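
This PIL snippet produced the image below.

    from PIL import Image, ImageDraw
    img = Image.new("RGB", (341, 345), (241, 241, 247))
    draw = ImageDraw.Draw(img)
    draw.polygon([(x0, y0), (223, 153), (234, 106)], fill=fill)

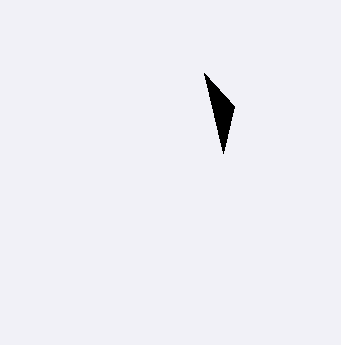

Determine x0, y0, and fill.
x0 = 204; y0 = 73; fill = 'black'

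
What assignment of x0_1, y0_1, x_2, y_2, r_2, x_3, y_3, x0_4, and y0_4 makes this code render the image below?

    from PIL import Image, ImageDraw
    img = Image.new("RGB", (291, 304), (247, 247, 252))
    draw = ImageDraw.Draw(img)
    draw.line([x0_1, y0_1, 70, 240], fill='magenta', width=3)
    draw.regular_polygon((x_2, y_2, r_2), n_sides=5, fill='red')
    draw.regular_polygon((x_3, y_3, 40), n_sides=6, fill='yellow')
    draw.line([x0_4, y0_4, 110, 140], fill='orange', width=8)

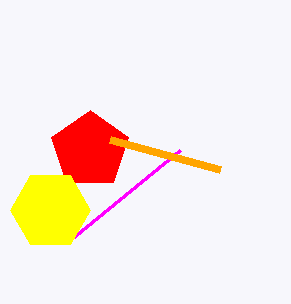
x0_1 = 180; y0_1 = 150; x_2 = 90; y_2 = 150; r_2 = 40; x_3 = 50; y_3 = 210; x0_4 = 220; y0_4 = 170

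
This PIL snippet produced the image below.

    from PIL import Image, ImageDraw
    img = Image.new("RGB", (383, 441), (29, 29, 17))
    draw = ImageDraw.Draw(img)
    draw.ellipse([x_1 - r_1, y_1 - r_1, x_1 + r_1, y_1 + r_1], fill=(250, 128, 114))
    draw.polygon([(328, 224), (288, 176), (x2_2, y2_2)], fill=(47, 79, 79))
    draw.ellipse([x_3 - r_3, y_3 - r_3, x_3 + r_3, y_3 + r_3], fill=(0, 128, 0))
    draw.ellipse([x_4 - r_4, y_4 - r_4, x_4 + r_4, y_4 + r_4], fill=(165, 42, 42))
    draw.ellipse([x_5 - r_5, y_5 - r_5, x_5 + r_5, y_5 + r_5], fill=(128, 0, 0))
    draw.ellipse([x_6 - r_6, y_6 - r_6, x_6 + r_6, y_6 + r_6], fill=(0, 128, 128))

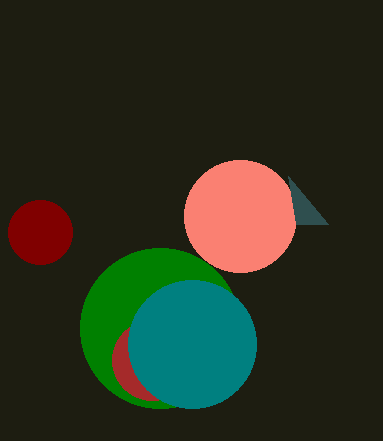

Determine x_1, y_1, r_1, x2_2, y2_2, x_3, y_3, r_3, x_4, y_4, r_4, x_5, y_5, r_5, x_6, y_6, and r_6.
x_1 = 240
y_1 = 216
r_1 = 56
x2_2 = 296
y2_2 = 224
x_3 = 160
y_3 = 328
r_3 = 80
x_4 = 152
y_4 = 360
r_4 = 40
x_5 = 40
y_5 = 232
r_5 = 32
x_6 = 192
y_6 = 344
r_6 = 64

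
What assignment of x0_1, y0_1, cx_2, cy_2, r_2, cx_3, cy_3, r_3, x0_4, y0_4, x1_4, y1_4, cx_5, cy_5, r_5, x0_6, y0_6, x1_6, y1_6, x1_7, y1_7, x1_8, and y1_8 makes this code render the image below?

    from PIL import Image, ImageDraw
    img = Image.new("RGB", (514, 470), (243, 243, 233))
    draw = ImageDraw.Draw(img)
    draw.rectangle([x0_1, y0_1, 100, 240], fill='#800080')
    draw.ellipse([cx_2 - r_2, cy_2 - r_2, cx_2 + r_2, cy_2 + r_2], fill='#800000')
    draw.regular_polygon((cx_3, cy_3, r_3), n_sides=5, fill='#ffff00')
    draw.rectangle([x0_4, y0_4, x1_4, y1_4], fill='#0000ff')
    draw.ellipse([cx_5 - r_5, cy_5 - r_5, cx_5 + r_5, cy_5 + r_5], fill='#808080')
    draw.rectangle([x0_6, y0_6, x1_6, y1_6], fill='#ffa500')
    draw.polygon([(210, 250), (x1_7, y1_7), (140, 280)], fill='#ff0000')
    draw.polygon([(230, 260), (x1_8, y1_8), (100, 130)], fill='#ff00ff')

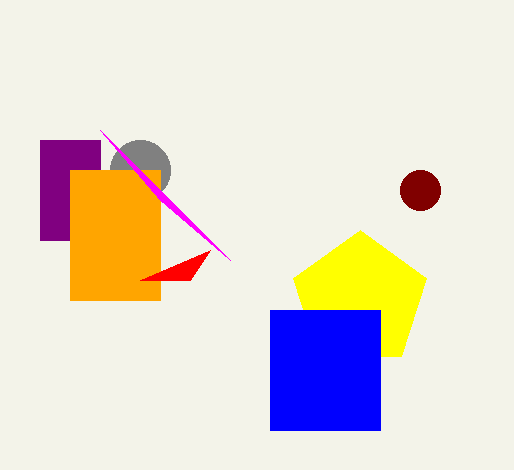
x0_1 = 40, y0_1 = 140, cx_2 = 420, cy_2 = 190, r_2 = 20, cx_3 = 360, cy_3 = 300, r_3 = 70, x0_4 = 270, y0_4 = 310, x1_4 = 380, y1_4 = 430, cx_5 = 140, cy_5 = 170, r_5 = 30, x0_6 = 70, y0_6 = 170, x1_6 = 160, y1_6 = 300, x1_7 = 190, y1_7 = 280, x1_8 = 160, y1_8 = 200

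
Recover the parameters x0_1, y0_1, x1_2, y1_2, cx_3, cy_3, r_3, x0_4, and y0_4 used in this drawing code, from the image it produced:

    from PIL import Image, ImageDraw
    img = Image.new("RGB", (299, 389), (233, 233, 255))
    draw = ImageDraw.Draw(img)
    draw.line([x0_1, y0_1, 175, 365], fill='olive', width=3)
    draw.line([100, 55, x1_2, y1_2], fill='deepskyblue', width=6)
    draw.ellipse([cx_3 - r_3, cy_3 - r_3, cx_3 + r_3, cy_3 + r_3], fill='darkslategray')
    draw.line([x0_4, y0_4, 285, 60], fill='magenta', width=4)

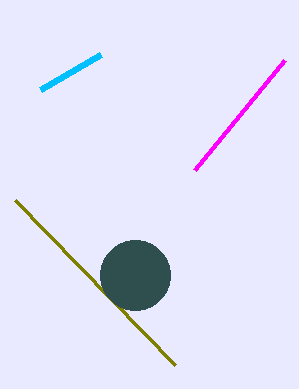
x0_1 = 15, y0_1 = 200, x1_2 = 40, y1_2 = 90, cx_3 = 135, cy_3 = 275, r_3 = 35, x0_4 = 195, y0_4 = 170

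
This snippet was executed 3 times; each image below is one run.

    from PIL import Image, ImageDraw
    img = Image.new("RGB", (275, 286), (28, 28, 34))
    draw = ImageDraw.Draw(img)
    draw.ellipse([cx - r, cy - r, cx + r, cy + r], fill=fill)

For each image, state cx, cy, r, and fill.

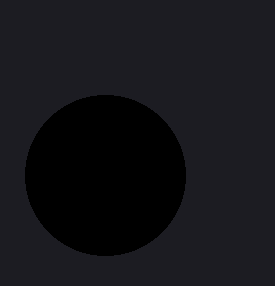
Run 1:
cx = 105
cy = 175
r = 80
fill = 'black'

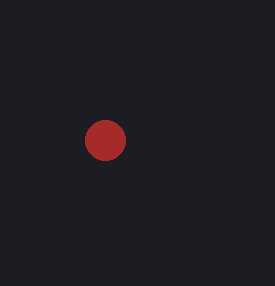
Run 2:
cx = 105, cy = 140, r = 20, fill = 'brown'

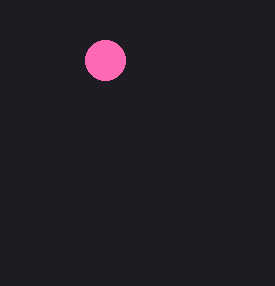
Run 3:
cx = 105; cy = 60; r = 20; fill = 'hotpink'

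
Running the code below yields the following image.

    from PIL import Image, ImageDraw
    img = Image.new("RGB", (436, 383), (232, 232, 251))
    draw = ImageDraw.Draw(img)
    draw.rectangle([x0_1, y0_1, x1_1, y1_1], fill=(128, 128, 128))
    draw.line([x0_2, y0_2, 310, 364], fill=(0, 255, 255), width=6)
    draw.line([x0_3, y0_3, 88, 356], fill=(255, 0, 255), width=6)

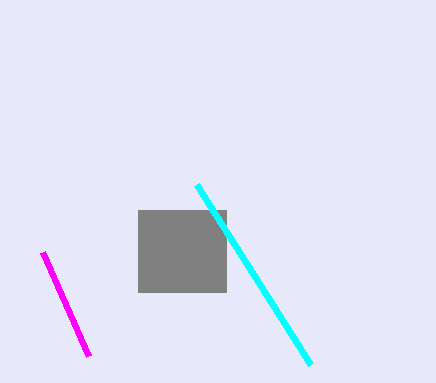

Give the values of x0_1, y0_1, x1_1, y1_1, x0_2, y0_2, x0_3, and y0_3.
x0_1 = 138
y0_1 = 210
x1_1 = 226
y1_1 = 292
x0_2 = 196
y0_2 = 184
x0_3 = 42
y0_3 = 252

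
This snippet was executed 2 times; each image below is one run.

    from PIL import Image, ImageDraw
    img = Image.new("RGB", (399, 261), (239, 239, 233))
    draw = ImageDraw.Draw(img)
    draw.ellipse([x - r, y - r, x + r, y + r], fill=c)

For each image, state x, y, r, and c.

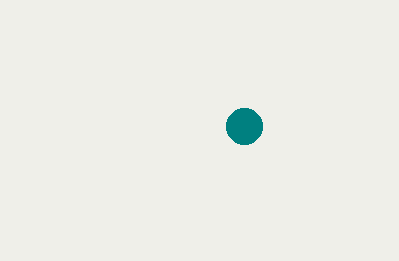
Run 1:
x = 244; y = 126; r = 18; c = 'teal'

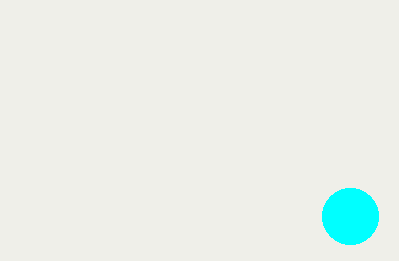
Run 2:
x = 350; y = 216; r = 28; c = 'cyan'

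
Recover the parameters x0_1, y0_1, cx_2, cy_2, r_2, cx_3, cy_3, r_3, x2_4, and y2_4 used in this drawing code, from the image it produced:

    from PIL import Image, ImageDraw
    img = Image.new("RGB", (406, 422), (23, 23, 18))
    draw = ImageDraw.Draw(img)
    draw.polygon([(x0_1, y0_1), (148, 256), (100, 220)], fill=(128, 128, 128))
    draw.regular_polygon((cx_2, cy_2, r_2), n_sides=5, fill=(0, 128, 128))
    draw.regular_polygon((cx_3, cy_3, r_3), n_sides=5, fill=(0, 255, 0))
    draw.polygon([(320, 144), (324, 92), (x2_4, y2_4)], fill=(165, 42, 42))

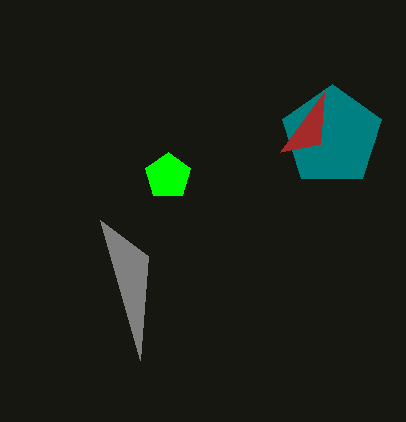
x0_1 = 140
y0_1 = 360
cx_2 = 332
cy_2 = 136
r_2 = 52
cx_3 = 168
cy_3 = 176
r_3 = 24
x2_4 = 280
y2_4 = 152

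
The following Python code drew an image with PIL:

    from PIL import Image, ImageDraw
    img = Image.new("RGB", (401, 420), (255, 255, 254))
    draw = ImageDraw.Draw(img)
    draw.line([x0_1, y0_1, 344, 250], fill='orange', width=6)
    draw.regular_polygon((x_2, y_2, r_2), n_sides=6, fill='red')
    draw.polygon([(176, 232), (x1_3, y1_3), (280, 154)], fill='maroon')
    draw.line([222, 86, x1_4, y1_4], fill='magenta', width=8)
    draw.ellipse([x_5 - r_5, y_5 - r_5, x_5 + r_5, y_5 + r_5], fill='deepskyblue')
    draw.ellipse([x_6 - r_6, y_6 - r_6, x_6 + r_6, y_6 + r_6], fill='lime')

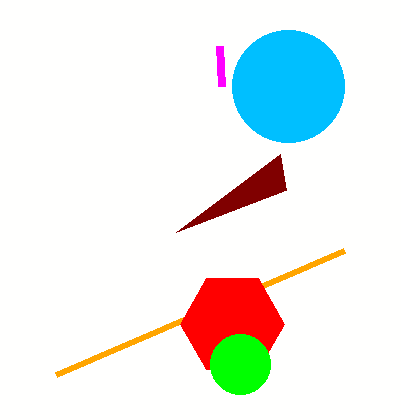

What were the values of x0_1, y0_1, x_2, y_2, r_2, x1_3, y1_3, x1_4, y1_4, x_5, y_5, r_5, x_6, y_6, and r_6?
x0_1 = 56, y0_1 = 374, x_2 = 232, y_2 = 324, r_2 = 52, x1_3 = 286, y1_3 = 190, x1_4 = 220, y1_4 = 46, x_5 = 288, y_5 = 86, r_5 = 56, x_6 = 240, y_6 = 364, r_6 = 30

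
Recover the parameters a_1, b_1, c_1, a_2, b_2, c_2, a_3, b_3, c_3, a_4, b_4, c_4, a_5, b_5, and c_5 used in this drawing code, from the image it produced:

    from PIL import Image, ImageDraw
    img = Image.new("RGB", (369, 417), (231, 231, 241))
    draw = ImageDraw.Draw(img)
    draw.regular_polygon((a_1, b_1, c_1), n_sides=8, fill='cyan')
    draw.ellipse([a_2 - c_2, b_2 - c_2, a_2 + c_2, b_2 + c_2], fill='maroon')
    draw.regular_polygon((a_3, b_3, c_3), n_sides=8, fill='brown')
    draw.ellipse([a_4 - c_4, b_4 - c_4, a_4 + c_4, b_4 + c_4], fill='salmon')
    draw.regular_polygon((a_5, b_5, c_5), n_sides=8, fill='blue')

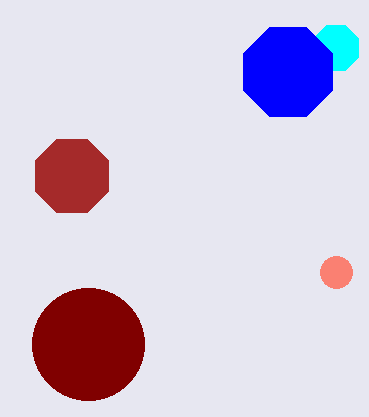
a_1 = 336
b_1 = 48
c_1 = 24
a_2 = 88
b_2 = 344
c_2 = 56
a_3 = 72
b_3 = 176
c_3 = 40
a_4 = 336
b_4 = 272
c_4 = 16
a_5 = 288
b_5 = 72
c_5 = 48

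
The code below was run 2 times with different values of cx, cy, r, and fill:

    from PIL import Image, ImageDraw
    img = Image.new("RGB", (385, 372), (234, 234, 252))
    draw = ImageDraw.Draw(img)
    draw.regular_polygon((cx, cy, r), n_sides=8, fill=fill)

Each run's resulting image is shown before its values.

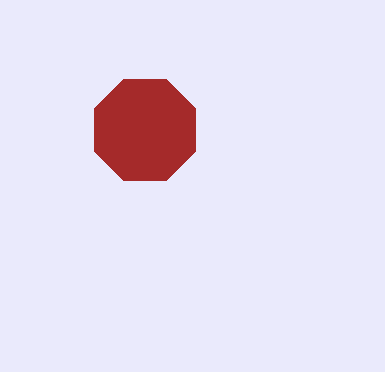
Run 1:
cx = 145, cy = 130, r = 55, fill = 'brown'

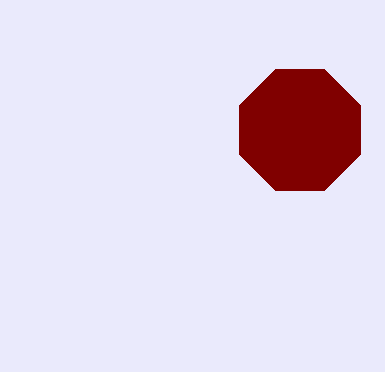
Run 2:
cx = 300, cy = 130, r = 65, fill = 'maroon'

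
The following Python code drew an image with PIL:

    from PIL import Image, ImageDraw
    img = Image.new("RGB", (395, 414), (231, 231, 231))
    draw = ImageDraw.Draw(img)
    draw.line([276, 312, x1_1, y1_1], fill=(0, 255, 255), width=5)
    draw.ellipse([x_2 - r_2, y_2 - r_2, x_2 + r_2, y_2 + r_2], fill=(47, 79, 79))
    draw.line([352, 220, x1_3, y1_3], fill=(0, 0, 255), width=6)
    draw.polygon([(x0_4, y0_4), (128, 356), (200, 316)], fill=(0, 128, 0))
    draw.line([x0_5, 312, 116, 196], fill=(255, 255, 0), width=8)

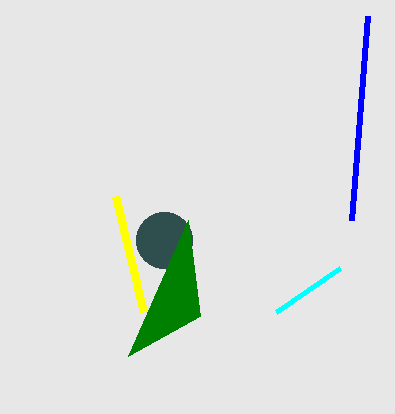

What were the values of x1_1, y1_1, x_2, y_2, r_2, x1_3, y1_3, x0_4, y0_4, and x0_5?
x1_1 = 340; y1_1 = 268; x_2 = 164; y_2 = 240; r_2 = 28; x1_3 = 368; y1_3 = 16; x0_4 = 188; y0_4 = 220; x0_5 = 144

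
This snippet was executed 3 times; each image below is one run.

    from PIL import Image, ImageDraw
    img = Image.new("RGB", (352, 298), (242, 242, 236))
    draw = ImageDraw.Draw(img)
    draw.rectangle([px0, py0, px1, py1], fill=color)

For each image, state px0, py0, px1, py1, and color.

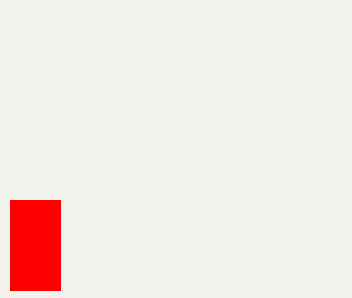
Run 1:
px0 = 10
py0 = 200
px1 = 60
py1 = 290
color = 'red'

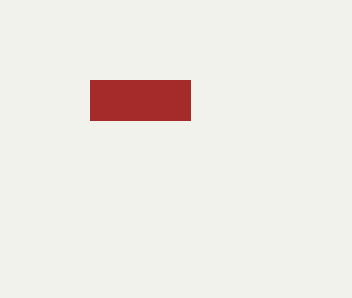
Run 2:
px0 = 90, py0 = 80, px1 = 190, py1 = 120, color = 'brown'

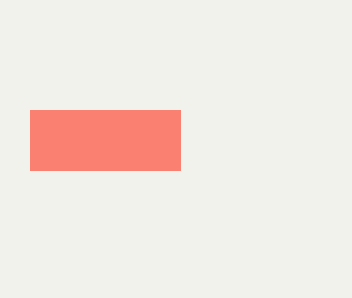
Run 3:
px0 = 30
py0 = 110
px1 = 180
py1 = 170
color = 'salmon'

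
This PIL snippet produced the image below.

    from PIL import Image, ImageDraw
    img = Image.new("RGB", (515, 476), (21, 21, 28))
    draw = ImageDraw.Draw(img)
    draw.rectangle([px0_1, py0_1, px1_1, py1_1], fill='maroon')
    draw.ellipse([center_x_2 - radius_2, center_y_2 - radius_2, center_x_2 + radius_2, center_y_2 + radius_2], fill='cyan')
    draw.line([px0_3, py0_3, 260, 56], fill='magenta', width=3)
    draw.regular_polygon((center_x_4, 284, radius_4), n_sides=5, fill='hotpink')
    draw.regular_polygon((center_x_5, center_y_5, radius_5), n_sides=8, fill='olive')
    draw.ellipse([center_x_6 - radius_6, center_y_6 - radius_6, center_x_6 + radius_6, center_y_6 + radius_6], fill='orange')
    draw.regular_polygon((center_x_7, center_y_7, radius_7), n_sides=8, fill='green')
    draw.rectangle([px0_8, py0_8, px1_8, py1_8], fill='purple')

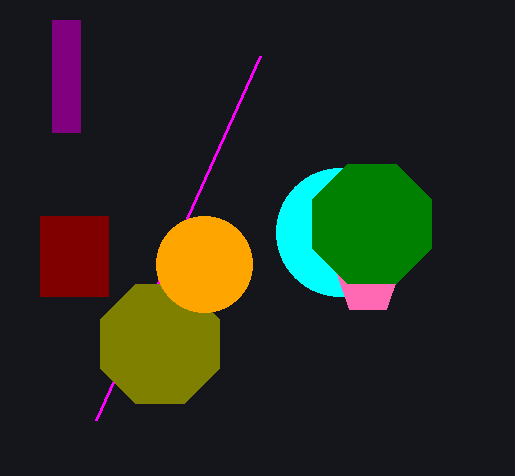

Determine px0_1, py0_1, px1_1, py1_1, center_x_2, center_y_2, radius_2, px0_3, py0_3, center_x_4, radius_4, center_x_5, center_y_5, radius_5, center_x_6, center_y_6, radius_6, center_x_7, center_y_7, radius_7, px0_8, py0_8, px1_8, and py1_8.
px0_1 = 40, py0_1 = 216, px1_1 = 108, py1_1 = 296, center_x_2 = 340, center_y_2 = 232, radius_2 = 64, px0_3 = 96, py0_3 = 420, center_x_4 = 368, radius_4 = 32, center_x_5 = 160, center_y_5 = 344, radius_5 = 64, center_x_6 = 204, center_y_6 = 264, radius_6 = 48, center_x_7 = 372, center_y_7 = 224, radius_7 = 64, px0_8 = 52, py0_8 = 20, px1_8 = 80, py1_8 = 132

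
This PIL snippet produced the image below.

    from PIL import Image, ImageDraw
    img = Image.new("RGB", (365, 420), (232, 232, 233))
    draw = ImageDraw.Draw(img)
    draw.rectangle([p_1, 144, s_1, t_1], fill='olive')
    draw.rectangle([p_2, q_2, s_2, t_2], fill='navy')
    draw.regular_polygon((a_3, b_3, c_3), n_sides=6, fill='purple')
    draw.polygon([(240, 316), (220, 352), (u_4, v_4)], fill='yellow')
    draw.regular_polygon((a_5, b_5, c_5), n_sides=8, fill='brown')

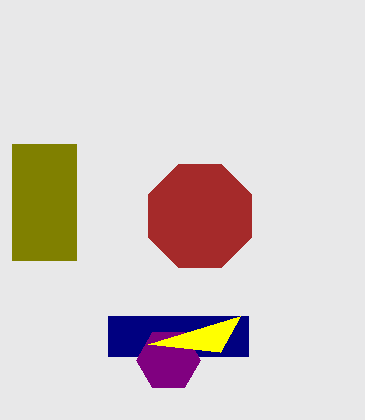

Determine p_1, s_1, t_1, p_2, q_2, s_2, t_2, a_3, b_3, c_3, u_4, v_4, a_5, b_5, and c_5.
p_1 = 12, s_1 = 76, t_1 = 260, p_2 = 108, q_2 = 316, s_2 = 248, t_2 = 356, a_3 = 168, b_3 = 360, c_3 = 32, u_4 = 148, v_4 = 344, a_5 = 200, b_5 = 216, c_5 = 56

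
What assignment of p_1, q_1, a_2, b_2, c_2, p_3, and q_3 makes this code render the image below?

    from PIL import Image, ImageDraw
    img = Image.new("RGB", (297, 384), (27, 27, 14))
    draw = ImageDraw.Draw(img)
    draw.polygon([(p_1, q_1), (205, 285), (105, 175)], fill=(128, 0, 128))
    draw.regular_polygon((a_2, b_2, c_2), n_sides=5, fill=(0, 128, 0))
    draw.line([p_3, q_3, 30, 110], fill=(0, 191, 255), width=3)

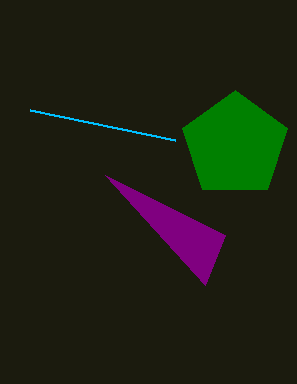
p_1 = 225, q_1 = 235, a_2 = 235, b_2 = 145, c_2 = 55, p_3 = 175, q_3 = 140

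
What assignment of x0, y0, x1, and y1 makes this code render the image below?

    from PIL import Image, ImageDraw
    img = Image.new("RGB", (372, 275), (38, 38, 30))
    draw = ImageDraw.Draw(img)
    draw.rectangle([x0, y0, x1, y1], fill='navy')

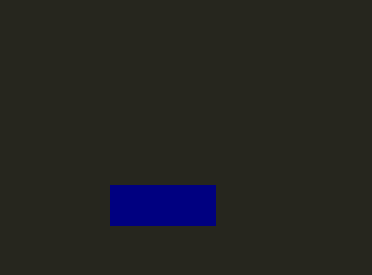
x0 = 110, y0 = 185, x1 = 215, y1 = 225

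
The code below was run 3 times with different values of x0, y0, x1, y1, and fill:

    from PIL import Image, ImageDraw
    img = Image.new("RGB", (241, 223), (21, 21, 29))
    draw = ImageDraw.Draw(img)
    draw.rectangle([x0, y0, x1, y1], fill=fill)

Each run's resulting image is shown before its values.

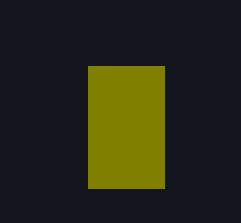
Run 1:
x0 = 88; y0 = 66; x1 = 164; y1 = 188; fill = 'olive'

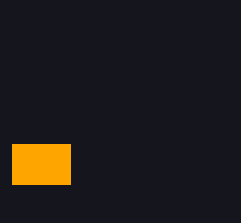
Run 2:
x0 = 12; y0 = 144; x1 = 70; y1 = 184; fill = 'orange'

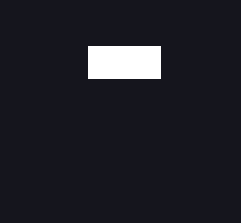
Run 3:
x0 = 88; y0 = 46; x1 = 160; y1 = 78; fill = 'white'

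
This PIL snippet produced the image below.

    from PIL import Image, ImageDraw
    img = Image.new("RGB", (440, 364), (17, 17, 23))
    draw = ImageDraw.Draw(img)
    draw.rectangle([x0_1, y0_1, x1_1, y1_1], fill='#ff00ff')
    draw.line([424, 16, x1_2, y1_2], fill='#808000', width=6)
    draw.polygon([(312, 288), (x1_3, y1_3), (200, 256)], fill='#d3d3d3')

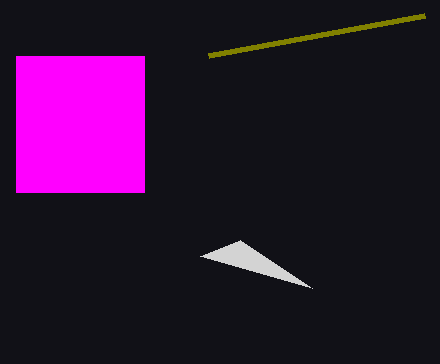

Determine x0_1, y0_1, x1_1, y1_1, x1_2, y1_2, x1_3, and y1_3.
x0_1 = 16; y0_1 = 56; x1_1 = 144; y1_1 = 192; x1_2 = 208; y1_2 = 56; x1_3 = 240; y1_3 = 240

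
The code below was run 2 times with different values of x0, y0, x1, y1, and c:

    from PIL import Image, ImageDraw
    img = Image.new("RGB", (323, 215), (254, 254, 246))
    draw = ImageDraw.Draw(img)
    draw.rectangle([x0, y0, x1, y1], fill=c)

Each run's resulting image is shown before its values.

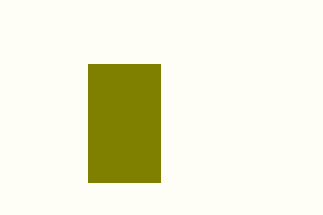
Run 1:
x0 = 88
y0 = 64
x1 = 160
y1 = 182
c = 'olive'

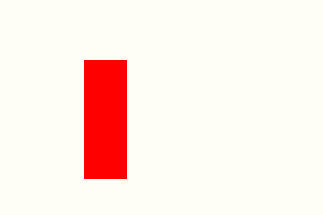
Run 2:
x0 = 84, y0 = 60, x1 = 126, y1 = 178, c = 'red'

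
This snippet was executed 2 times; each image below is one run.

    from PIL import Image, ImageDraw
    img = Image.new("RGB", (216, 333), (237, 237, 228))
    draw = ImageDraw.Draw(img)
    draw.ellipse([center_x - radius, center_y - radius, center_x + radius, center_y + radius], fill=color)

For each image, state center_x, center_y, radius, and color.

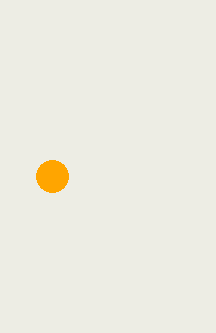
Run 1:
center_x = 52; center_y = 176; radius = 16; color = 'orange'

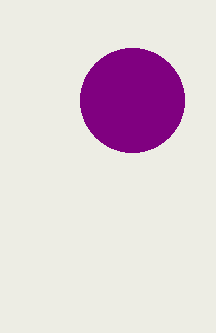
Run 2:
center_x = 132; center_y = 100; radius = 52; color = 'purple'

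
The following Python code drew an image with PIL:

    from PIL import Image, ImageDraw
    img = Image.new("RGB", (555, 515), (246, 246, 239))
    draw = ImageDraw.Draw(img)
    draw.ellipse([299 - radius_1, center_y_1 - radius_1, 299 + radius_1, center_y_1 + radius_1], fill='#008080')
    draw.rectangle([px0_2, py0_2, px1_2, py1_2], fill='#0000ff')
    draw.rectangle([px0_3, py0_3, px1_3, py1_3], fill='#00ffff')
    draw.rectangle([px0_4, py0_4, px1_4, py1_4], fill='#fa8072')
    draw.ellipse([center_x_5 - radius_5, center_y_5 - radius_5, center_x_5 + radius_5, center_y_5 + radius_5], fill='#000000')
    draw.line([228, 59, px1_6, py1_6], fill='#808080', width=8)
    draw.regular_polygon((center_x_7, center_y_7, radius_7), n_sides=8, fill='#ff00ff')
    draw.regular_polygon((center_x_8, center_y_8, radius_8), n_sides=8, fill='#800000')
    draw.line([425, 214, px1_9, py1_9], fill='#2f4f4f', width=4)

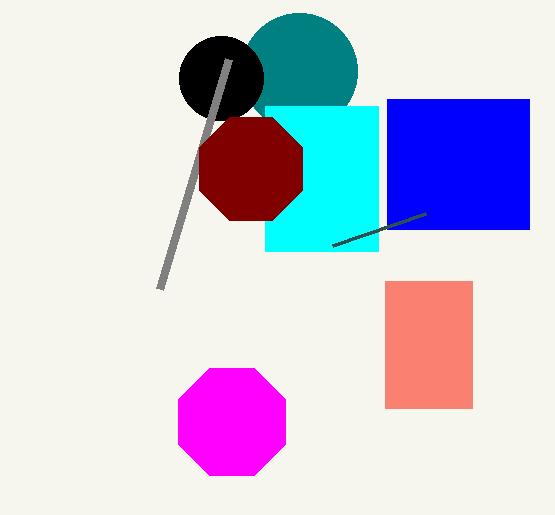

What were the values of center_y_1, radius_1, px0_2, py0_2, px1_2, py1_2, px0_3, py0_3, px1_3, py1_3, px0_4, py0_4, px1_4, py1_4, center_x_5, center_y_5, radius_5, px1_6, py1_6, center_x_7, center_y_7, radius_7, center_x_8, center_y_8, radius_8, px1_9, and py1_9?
center_y_1 = 71; radius_1 = 58; px0_2 = 387; py0_2 = 99; px1_2 = 529; py1_2 = 229; px0_3 = 265; py0_3 = 106; px1_3 = 378; py1_3 = 251; px0_4 = 385; py0_4 = 281; px1_4 = 472; py1_4 = 408; center_x_5 = 221; center_y_5 = 78; radius_5 = 42; px1_6 = 159; py1_6 = 289; center_x_7 = 232; center_y_7 = 422; radius_7 = 58; center_x_8 = 251; center_y_8 = 169; radius_8 = 56; px1_9 = 332; py1_9 = 246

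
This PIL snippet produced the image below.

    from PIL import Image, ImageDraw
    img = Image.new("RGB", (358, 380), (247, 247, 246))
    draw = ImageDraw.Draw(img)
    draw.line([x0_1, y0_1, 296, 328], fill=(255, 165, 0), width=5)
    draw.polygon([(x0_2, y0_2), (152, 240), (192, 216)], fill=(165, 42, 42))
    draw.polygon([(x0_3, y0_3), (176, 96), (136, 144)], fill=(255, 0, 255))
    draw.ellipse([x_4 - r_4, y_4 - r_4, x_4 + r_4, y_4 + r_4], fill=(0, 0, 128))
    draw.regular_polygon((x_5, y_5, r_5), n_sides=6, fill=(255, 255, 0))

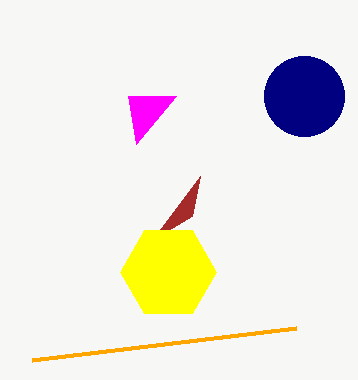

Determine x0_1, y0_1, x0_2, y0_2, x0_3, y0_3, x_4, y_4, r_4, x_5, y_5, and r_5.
x0_1 = 32
y0_1 = 360
x0_2 = 200
y0_2 = 176
x0_3 = 128
y0_3 = 96
x_4 = 304
y_4 = 96
r_4 = 40
x_5 = 168
y_5 = 272
r_5 = 48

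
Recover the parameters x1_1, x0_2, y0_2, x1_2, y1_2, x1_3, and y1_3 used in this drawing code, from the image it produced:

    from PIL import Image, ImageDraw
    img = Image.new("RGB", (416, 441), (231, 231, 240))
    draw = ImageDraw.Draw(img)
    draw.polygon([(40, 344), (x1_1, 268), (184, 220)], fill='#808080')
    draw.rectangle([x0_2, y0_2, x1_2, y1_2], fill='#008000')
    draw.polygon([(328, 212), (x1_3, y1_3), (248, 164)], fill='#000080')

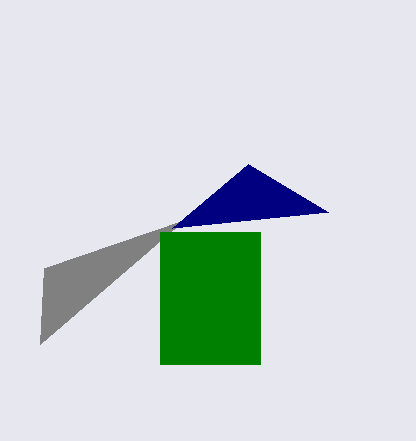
x1_1 = 44; x0_2 = 160; y0_2 = 232; x1_2 = 260; y1_2 = 364; x1_3 = 172; y1_3 = 228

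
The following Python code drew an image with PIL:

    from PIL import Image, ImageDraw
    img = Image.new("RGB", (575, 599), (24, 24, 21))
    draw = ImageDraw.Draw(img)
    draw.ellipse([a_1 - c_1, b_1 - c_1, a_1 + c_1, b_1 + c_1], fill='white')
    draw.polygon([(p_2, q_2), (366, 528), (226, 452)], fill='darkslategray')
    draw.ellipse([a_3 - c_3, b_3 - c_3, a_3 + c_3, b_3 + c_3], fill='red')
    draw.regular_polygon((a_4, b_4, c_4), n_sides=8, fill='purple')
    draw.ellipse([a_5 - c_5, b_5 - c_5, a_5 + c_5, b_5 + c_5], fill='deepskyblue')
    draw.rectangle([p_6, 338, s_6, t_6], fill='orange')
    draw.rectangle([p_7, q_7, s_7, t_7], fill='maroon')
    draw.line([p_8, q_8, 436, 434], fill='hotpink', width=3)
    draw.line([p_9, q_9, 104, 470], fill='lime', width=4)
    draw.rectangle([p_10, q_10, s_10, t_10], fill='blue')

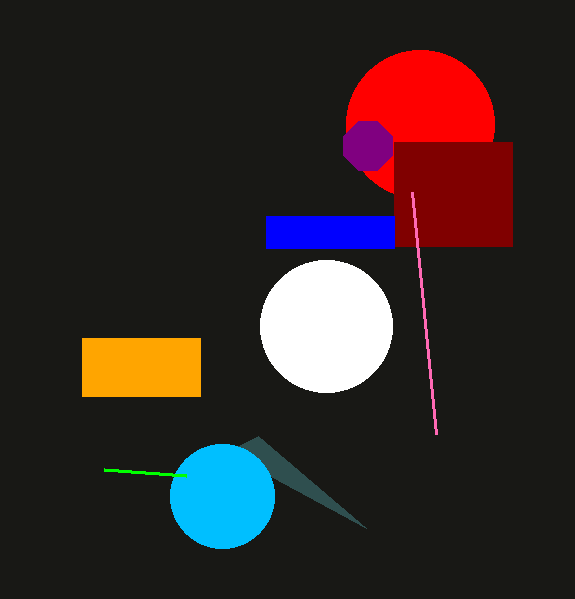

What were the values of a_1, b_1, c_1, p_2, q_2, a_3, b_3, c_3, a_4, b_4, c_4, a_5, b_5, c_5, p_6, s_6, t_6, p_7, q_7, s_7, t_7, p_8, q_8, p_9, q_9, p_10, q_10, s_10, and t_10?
a_1 = 326
b_1 = 326
c_1 = 66
p_2 = 258
q_2 = 436
a_3 = 420
b_3 = 124
c_3 = 74
a_4 = 368
b_4 = 146
c_4 = 26
a_5 = 222
b_5 = 496
c_5 = 52
p_6 = 82
s_6 = 200
t_6 = 396
p_7 = 394
q_7 = 142
s_7 = 512
t_7 = 246
p_8 = 412
q_8 = 192
p_9 = 186
q_9 = 476
p_10 = 266
q_10 = 216
s_10 = 394
t_10 = 248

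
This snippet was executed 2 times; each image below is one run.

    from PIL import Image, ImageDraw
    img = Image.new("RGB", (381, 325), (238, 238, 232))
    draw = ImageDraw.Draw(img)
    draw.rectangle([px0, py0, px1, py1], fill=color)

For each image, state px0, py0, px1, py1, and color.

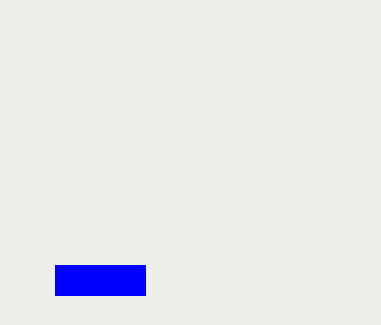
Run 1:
px0 = 55, py0 = 265, px1 = 145, py1 = 295, color = 'blue'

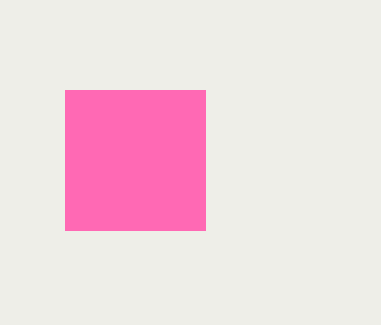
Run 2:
px0 = 65
py0 = 90
px1 = 205
py1 = 230
color = 'hotpink'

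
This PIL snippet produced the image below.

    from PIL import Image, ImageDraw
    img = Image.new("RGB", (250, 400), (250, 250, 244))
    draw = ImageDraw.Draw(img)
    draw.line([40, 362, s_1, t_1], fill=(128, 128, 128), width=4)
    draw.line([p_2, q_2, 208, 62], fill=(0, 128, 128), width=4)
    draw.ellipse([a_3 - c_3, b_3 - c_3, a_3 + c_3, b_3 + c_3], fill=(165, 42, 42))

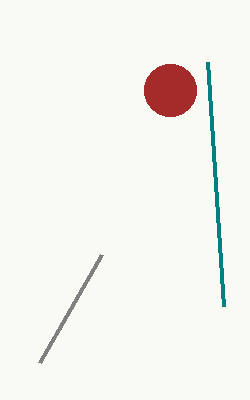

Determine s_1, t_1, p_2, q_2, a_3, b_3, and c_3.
s_1 = 102
t_1 = 254
p_2 = 224
q_2 = 306
a_3 = 170
b_3 = 90
c_3 = 26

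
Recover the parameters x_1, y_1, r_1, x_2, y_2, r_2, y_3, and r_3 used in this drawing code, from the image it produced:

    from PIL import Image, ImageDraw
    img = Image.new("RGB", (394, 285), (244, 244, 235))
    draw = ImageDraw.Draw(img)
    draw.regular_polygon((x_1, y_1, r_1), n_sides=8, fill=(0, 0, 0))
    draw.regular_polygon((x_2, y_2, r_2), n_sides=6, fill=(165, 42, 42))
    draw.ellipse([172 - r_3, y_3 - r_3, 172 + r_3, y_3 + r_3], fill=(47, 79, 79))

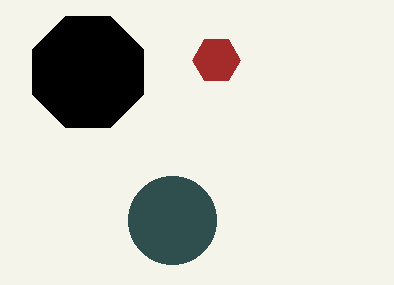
x_1 = 88, y_1 = 72, r_1 = 60, x_2 = 216, y_2 = 60, r_2 = 24, y_3 = 220, r_3 = 44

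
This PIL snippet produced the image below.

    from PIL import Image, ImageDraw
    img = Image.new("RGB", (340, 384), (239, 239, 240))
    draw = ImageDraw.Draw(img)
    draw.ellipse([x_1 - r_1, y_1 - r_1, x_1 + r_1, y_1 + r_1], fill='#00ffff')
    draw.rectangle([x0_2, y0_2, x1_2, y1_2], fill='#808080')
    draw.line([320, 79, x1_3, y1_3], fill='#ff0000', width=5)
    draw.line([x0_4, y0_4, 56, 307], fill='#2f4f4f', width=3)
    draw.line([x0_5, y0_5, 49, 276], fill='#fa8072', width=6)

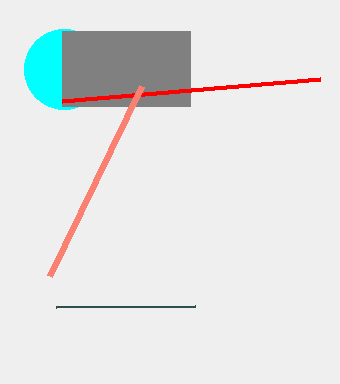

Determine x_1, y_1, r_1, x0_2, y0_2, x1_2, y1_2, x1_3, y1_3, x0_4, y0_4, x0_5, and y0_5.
x_1 = 64
y_1 = 69
r_1 = 40
x0_2 = 62
y0_2 = 31
x1_2 = 190
y1_2 = 106
x1_3 = 62
y1_3 = 101
x0_4 = 195
y0_4 = 306
x0_5 = 141
y0_5 = 86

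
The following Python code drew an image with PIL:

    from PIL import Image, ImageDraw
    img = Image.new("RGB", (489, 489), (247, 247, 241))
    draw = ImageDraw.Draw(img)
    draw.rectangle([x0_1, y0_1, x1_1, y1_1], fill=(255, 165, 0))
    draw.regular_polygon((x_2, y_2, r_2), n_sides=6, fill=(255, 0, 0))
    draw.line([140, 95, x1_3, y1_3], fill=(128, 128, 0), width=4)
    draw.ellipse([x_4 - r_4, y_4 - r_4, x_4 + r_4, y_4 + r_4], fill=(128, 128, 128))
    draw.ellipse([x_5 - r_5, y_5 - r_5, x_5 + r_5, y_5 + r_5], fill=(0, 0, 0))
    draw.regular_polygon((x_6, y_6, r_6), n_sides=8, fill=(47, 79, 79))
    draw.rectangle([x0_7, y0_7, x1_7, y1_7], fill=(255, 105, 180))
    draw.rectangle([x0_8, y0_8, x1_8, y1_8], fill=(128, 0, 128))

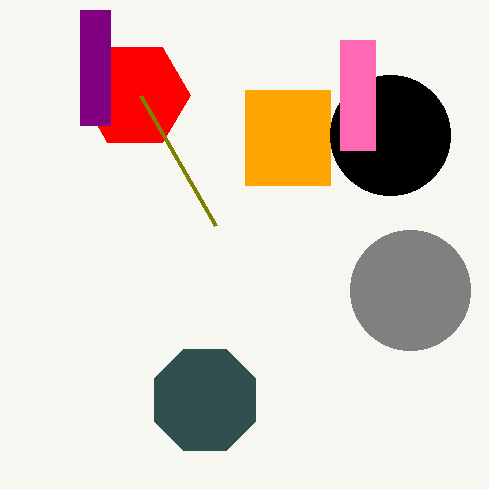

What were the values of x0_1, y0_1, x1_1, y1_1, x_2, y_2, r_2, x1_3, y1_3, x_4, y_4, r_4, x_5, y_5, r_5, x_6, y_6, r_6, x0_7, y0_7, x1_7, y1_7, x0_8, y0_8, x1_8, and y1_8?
x0_1 = 245
y0_1 = 90
x1_1 = 330
y1_1 = 185
x_2 = 135
y_2 = 95
r_2 = 55
x1_3 = 215
y1_3 = 225
x_4 = 410
y_4 = 290
r_4 = 60
x_5 = 390
y_5 = 135
r_5 = 60
x_6 = 205
y_6 = 400
r_6 = 55
x0_7 = 340
y0_7 = 40
x1_7 = 375
y1_7 = 150
x0_8 = 80
y0_8 = 10
x1_8 = 110
y1_8 = 125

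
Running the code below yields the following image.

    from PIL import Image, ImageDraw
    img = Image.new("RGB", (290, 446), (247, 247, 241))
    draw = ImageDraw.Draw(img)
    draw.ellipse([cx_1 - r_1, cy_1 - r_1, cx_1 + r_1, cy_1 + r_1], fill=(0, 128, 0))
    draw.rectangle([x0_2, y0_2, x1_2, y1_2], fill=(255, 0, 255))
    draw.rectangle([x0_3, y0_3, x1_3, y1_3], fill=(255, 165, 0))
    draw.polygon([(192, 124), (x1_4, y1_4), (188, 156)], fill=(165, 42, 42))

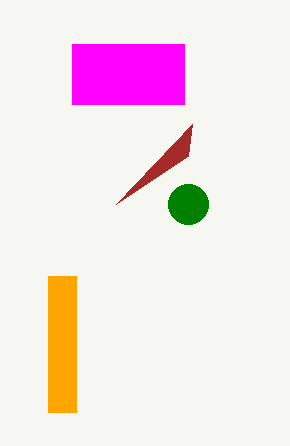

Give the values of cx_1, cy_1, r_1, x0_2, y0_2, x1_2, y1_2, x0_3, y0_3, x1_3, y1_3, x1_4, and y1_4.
cx_1 = 188
cy_1 = 204
r_1 = 20
x0_2 = 72
y0_2 = 44
x1_2 = 184
y1_2 = 104
x0_3 = 48
y0_3 = 276
x1_3 = 76
y1_3 = 412
x1_4 = 116
y1_4 = 204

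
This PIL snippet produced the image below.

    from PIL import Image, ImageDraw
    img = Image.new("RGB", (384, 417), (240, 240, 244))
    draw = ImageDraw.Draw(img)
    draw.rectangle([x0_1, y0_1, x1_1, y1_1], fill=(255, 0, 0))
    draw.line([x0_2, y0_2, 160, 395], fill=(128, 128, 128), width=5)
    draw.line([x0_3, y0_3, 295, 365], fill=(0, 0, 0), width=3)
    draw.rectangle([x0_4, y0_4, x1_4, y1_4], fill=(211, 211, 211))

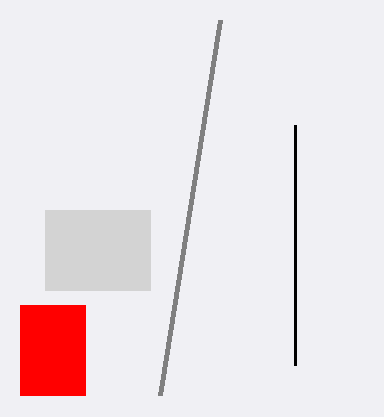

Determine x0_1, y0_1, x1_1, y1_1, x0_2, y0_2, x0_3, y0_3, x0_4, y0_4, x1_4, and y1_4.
x0_1 = 20; y0_1 = 305; x1_1 = 85; y1_1 = 395; x0_2 = 220; y0_2 = 20; x0_3 = 295; y0_3 = 125; x0_4 = 45; y0_4 = 210; x1_4 = 150; y1_4 = 290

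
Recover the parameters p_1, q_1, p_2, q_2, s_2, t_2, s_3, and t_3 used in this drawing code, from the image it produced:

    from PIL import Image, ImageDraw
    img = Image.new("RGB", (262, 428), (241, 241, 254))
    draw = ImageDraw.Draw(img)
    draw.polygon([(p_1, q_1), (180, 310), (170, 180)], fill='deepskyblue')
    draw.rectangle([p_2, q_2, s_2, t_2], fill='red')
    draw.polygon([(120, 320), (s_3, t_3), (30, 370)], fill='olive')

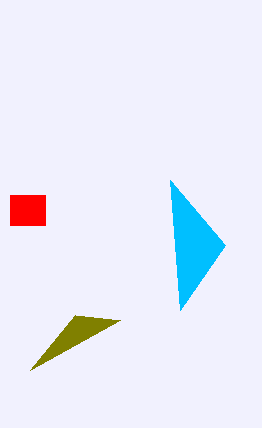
p_1 = 225
q_1 = 245
p_2 = 10
q_2 = 195
s_2 = 45
t_2 = 225
s_3 = 75
t_3 = 315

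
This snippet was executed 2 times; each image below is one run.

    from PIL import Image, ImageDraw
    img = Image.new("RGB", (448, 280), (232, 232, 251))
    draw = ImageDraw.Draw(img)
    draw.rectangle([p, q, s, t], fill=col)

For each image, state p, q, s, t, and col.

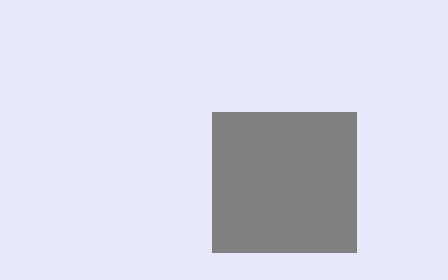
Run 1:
p = 212, q = 112, s = 356, t = 252, col = 'gray'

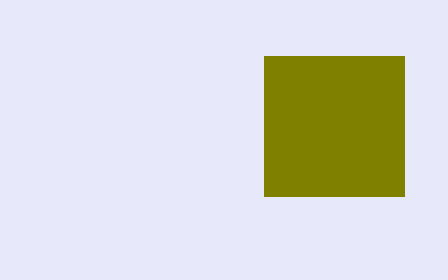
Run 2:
p = 264, q = 56, s = 404, t = 196, col = 'olive'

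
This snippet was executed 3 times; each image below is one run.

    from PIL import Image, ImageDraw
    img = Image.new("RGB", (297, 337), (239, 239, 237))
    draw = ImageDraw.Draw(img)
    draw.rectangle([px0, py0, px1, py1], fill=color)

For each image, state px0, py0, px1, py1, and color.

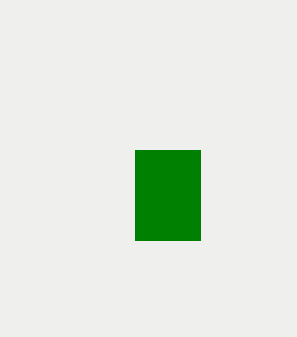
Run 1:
px0 = 135
py0 = 150
px1 = 200
py1 = 240
color = 'green'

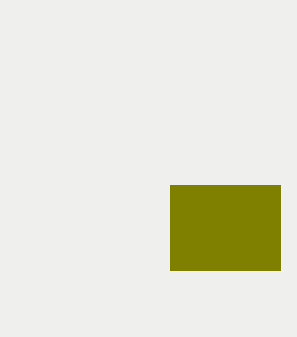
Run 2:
px0 = 170
py0 = 185
px1 = 280
py1 = 270
color = 'olive'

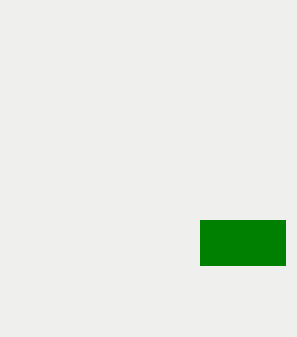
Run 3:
px0 = 200; py0 = 220; px1 = 285; py1 = 265; color = 'green'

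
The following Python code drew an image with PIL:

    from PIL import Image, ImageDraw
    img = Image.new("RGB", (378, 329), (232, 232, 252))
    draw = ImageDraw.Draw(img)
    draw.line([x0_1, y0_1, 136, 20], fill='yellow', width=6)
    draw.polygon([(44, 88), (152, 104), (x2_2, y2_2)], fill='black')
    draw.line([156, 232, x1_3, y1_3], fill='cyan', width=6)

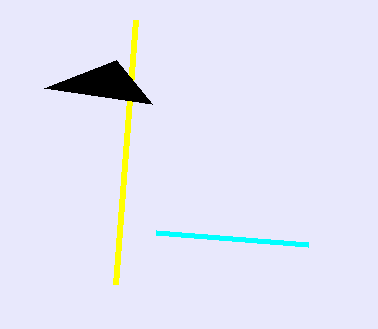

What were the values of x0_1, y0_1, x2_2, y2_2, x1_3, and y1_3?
x0_1 = 116; y0_1 = 284; x2_2 = 116; y2_2 = 60; x1_3 = 308; y1_3 = 244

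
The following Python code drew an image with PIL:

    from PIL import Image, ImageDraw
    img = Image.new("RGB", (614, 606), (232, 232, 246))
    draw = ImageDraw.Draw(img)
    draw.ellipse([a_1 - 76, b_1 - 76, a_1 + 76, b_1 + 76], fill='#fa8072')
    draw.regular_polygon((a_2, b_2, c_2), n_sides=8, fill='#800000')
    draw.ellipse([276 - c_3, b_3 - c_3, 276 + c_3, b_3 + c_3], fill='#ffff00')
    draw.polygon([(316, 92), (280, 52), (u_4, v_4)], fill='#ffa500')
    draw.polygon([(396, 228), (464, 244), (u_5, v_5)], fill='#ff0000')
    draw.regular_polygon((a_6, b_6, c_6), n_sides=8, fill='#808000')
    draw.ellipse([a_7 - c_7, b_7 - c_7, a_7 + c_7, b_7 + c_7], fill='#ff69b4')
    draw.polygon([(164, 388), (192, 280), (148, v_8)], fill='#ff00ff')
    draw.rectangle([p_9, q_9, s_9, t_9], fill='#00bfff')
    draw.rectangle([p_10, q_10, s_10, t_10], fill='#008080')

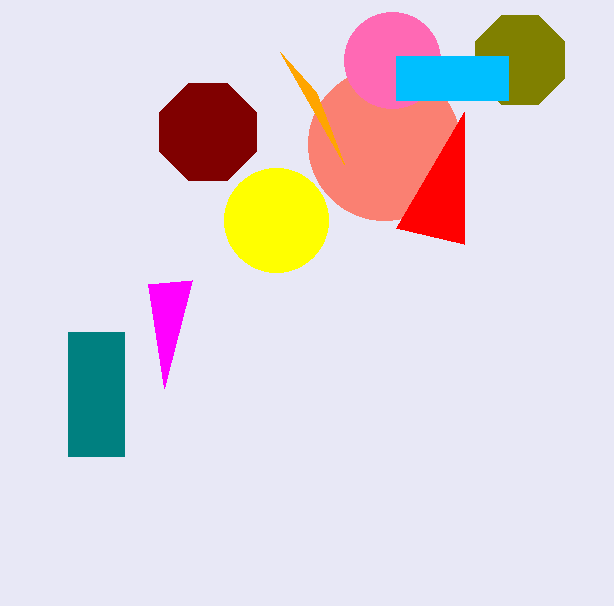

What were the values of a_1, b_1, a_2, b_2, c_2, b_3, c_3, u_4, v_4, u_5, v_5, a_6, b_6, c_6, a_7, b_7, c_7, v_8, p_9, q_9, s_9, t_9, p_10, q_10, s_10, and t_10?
a_1 = 384; b_1 = 144; a_2 = 208; b_2 = 132; c_2 = 52; b_3 = 220; c_3 = 52; u_4 = 344; v_4 = 164; u_5 = 464; v_5 = 112; a_6 = 520; b_6 = 60; c_6 = 48; a_7 = 392; b_7 = 60; c_7 = 48; v_8 = 284; p_9 = 396; q_9 = 56; s_9 = 508; t_9 = 100; p_10 = 68; q_10 = 332; s_10 = 124; t_10 = 456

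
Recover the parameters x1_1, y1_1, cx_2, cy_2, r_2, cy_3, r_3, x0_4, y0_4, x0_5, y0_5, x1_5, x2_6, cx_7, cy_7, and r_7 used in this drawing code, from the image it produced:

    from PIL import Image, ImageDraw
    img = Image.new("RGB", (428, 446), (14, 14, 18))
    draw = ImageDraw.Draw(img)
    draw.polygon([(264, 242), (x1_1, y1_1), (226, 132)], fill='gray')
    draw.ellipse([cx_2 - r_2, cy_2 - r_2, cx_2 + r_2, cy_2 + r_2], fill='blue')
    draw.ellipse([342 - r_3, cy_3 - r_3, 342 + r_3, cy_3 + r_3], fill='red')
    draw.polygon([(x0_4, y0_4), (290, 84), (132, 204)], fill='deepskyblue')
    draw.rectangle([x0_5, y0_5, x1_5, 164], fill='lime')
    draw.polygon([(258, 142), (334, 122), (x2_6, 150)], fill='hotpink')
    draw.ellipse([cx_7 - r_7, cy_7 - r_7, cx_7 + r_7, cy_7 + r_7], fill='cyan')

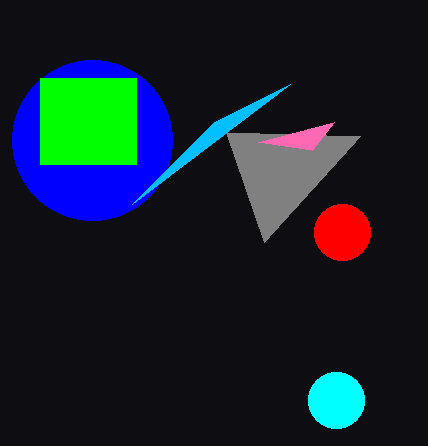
x1_1 = 360, y1_1 = 136, cx_2 = 92, cy_2 = 140, r_2 = 80, cy_3 = 232, r_3 = 28, x0_4 = 214, y0_4 = 122, x0_5 = 40, y0_5 = 78, x1_5 = 136, x2_6 = 312, cx_7 = 336, cy_7 = 400, r_7 = 28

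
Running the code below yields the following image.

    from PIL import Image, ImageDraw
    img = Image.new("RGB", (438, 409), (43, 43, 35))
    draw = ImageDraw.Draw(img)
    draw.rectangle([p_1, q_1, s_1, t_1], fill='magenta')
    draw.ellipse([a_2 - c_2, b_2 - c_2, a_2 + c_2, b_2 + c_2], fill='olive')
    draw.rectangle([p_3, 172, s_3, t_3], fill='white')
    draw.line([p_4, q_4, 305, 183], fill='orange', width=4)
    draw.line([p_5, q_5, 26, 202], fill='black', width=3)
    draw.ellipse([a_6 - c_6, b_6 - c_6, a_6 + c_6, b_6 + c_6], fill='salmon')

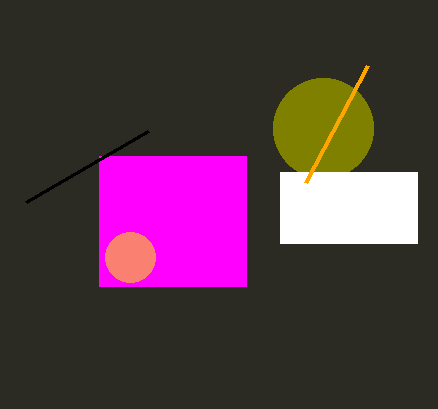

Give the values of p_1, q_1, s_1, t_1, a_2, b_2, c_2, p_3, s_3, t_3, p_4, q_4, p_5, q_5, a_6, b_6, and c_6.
p_1 = 99
q_1 = 156
s_1 = 246
t_1 = 286
a_2 = 323
b_2 = 128
c_2 = 50
p_3 = 280
s_3 = 417
t_3 = 243
p_4 = 367
q_4 = 66
p_5 = 148
q_5 = 131
a_6 = 130
b_6 = 257
c_6 = 25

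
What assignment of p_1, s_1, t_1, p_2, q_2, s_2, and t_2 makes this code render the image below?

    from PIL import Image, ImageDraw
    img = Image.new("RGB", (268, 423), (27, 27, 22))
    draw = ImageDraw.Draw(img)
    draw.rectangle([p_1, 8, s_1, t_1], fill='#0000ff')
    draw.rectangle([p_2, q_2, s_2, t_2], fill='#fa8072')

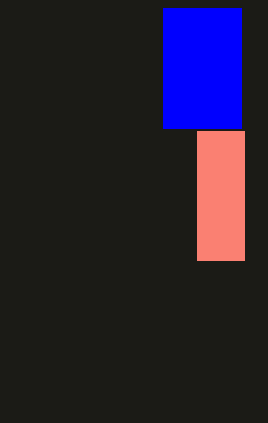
p_1 = 163; s_1 = 241; t_1 = 128; p_2 = 197; q_2 = 131; s_2 = 244; t_2 = 260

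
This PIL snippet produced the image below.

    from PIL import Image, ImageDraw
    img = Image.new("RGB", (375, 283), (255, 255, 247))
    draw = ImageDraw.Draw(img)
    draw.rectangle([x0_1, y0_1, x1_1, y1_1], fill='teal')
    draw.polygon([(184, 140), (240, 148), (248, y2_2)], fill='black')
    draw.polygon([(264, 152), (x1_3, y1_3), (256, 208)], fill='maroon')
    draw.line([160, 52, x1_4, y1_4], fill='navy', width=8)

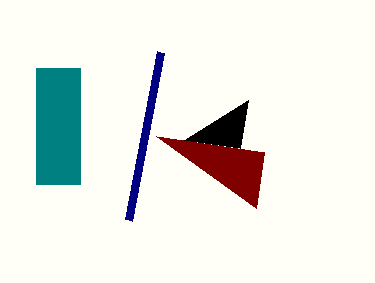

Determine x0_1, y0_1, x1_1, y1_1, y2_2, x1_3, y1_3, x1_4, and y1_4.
x0_1 = 36; y0_1 = 68; x1_1 = 80; y1_1 = 184; y2_2 = 100; x1_3 = 156; y1_3 = 136; x1_4 = 128; y1_4 = 220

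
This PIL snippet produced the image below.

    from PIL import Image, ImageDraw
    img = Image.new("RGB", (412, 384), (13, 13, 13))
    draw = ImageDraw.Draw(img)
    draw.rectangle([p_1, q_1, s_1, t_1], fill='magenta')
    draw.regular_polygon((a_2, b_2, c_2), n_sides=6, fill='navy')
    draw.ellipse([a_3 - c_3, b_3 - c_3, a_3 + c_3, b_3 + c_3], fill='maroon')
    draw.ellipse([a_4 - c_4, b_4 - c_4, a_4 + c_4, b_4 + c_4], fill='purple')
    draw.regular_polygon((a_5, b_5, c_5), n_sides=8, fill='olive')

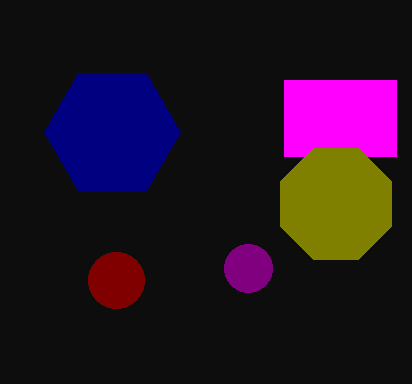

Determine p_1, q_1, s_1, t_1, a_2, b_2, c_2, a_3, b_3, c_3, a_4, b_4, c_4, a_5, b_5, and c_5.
p_1 = 284, q_1 = 80, s_1 = 396, t_1 = 156, a_2 = 112, b_2 = 132, c_2 = 68, a_3 = 116, b_3 = 280, c_3 = 28, a_4 = 248, b_4 = 268, c_4 = 24, a_5 = 336, b_5 = 204, c_5 = 60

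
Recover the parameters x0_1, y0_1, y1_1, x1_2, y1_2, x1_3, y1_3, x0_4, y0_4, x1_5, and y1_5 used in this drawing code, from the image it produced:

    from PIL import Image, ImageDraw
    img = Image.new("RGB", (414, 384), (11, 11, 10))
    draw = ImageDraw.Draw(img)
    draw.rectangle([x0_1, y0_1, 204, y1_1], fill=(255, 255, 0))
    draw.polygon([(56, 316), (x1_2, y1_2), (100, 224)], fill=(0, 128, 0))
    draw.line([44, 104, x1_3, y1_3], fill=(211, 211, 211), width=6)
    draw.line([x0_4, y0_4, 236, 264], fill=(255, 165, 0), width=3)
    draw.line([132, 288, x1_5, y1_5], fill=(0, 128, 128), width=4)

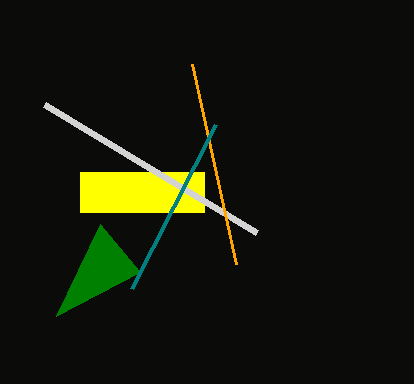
x0_1 = 80, y0_1 = 172, y1_1 = 212, x1_2 = 140, y1_2 = 272, x1_3 = 256, y1_3 = 232, x0_4 = 192, y0_4 = 64, x1_5 = 216, y1_5 = 124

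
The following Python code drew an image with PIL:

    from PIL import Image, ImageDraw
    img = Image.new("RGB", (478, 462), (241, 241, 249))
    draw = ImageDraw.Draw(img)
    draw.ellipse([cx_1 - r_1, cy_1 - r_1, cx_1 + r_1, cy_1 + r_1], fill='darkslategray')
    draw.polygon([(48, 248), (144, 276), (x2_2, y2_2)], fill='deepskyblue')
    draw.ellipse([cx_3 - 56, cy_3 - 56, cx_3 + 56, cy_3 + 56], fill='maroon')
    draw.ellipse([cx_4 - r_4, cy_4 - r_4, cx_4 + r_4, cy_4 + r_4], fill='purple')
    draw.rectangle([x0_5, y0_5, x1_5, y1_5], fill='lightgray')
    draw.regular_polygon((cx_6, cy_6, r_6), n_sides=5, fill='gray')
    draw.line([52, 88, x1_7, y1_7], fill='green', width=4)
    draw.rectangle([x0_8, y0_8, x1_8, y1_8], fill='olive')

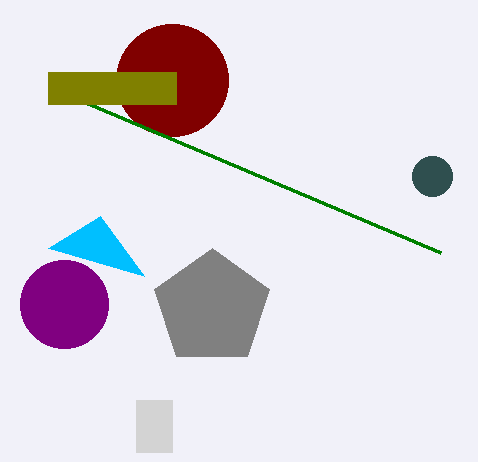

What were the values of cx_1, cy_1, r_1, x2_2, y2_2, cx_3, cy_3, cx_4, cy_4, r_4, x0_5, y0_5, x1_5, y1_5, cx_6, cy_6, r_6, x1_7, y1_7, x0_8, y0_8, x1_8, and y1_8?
cx_1 = 432
cy_1 = 176
r_1 = 20
x2_2 = 100
y2_2 = 216
cx_3 = 172
cy_3 = 80
cx_4 = 64
cy_4 = 304
r_4 = 44
x0_5 = 136
y0_5 = 400
x1_5 = 172
y1_5 = 452
cx_6 = 212
cy_6 = 308
r_6 = 60
x1_7 = 440
y1_7 = 252
x0_8 = 48
y0_8 = 72
x1_8 = 176
y1_8 = 104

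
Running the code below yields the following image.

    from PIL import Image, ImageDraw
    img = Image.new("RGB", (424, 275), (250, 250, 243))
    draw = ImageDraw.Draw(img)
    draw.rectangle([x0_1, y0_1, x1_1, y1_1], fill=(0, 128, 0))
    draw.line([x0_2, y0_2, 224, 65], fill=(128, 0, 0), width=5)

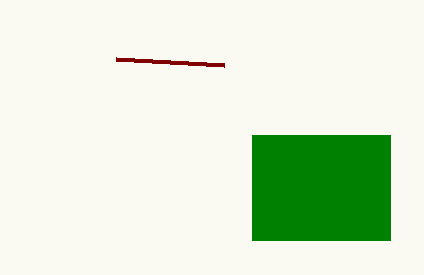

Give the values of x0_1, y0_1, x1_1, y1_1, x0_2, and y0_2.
x0_1 = 252; y0_1 = 135; x1_1 = 390; y1_1 = 240; x0_2 = 116; y0_2 = 59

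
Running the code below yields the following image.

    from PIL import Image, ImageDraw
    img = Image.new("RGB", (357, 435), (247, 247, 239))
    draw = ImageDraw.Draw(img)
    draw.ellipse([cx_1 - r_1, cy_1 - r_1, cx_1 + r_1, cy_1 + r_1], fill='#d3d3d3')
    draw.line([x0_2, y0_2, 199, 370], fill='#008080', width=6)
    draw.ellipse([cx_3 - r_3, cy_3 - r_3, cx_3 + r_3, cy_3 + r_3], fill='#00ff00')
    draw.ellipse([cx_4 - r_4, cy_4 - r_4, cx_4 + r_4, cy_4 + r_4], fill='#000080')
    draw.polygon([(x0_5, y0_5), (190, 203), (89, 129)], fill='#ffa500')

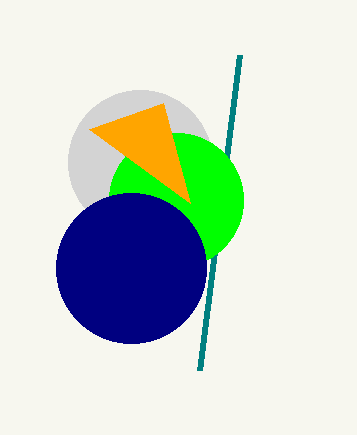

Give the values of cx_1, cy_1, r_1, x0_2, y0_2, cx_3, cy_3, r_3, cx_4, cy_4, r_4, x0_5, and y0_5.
cx_1 = 140, cy_1 = 162, r_1 = 72, x0_2 = 239, y0_2 = 55, cx_3 = 176, cy_3 = 200, r_3 = 67, cx_4 = 131, cy_4 = 268, r_4 = 75, x0_5 = 163, y0_5 = 103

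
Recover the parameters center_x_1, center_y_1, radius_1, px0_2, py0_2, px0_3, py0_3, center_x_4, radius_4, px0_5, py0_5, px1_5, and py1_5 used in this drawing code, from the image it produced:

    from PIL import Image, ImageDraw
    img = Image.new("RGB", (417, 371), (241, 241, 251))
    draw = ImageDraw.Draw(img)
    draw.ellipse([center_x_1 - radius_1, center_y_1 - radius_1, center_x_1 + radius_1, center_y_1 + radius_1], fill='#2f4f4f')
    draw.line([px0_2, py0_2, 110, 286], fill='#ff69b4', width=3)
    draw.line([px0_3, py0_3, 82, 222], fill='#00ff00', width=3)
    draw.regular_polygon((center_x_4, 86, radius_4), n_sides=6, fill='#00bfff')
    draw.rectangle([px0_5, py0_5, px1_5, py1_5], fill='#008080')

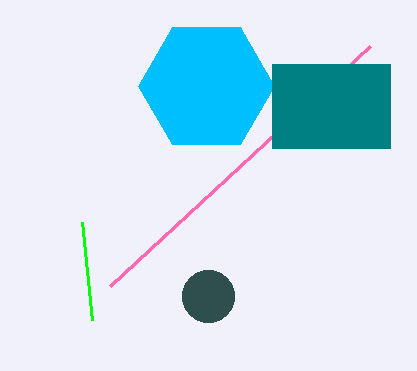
center_x_1 = 208, center_y_1 = 296, radius_1 = 26, px0_2 = 370, py0_2 = 46, px0_3 = 92, py0_3 = 320, center_x_4 = 206, radius_4 = 68, px0_5 = 272, py0_5 = 64, px1_5 = 390, py1_5 = 148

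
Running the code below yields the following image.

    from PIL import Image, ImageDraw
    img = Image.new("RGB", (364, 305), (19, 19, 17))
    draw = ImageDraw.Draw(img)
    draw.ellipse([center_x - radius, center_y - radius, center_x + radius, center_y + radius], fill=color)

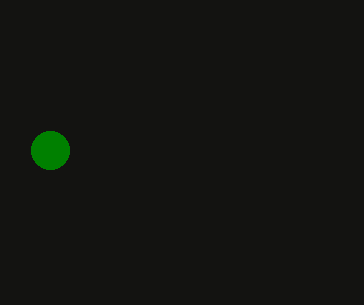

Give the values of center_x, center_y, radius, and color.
center_x = 50
center_y = 150
radius = 19
color = 'green'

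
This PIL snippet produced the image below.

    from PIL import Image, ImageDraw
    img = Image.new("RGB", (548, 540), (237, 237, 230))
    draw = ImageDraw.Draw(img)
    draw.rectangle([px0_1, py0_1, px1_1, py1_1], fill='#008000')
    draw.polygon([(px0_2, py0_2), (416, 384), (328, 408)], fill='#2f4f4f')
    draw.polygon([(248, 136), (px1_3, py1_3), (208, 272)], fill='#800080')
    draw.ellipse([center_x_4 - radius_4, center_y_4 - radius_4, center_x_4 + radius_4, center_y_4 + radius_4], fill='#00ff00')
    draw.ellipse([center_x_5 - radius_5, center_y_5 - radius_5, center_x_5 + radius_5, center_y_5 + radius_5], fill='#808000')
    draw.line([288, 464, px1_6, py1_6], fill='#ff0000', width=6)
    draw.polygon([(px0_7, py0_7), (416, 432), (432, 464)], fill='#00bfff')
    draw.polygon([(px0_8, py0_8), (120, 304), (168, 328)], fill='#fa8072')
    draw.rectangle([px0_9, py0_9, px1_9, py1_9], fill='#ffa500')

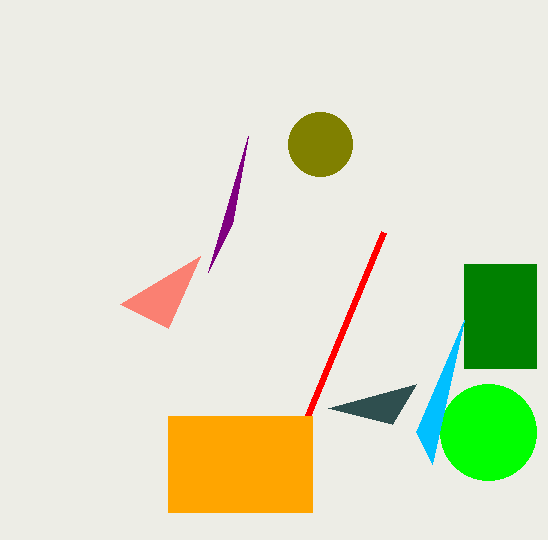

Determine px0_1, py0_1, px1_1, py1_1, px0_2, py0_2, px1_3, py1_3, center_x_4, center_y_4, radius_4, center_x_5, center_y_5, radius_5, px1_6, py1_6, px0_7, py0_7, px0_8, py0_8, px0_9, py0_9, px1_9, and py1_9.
px0_1 = 464, py0_1 = 264, px1_1 = 536, py1_1 = 368, px0_2 = 392, py0_2 = 424, px1_3 = 232, py1_3 = 224, center_x_4 = 488, center_y_4 = 432, radius_4 = 48, center_x_5 = 320, center_y_5 = 144, radius_5 = 32, px1_6 = 384, py1_6 = 232, px0_7 = 464, py0_7 = 320, px0_8 = 200, py0_8 = 256, px0_9 = 168, py0_9 = 416, px1_9 = 312, py1_9 = 512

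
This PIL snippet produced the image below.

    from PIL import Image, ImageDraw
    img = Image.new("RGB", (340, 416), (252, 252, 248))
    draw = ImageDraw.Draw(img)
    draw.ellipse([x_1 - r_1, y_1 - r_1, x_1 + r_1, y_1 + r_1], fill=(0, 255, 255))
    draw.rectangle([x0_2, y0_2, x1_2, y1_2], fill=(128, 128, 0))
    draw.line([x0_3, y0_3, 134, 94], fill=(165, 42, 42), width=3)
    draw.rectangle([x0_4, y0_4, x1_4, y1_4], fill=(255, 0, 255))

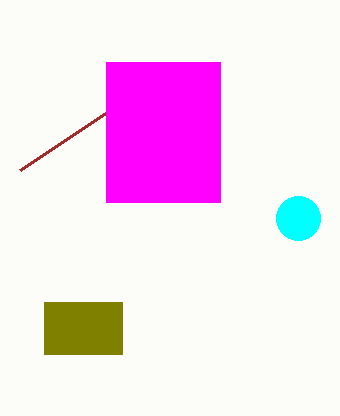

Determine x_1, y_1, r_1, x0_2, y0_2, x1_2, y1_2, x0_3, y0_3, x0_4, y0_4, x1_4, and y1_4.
x_1 = 298, y_1 = 218, r_1 = 22, x0_2 = 44, y0_2 = 302, x1_2 = 122, y1_2 = 354, x0_3 = 20, y0_3 = 170, x0_4 = 106, y0_4 = 62, x1_4 = 220, y1_4 = 202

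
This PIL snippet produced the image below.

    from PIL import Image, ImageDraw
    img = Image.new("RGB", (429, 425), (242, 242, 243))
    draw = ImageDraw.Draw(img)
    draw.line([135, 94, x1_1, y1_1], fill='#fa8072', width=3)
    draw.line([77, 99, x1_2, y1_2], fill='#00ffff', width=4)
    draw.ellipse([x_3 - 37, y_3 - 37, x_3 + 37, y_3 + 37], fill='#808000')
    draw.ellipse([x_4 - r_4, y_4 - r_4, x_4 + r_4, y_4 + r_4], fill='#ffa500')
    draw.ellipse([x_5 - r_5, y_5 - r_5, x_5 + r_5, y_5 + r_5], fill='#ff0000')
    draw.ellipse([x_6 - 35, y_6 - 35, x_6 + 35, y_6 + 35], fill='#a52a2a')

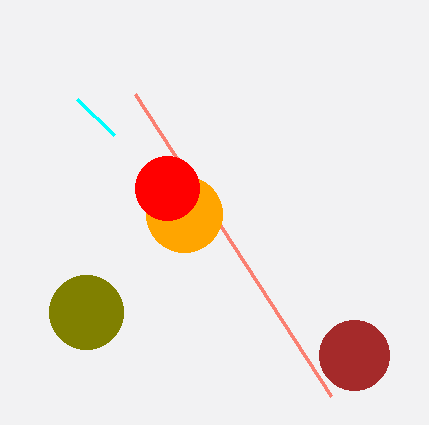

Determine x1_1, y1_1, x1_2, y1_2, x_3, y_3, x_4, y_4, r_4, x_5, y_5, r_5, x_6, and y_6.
x1_1 = 331
y1_1 = 396
x1_2 = 114
y1_2 = 135
x_3 = 86
y_3 = 312
x_4 = 184
y_4 = 214
r_4 = 38
x_5 = 167
y_5 = 188
r_5 = 32
x_6 = 354
y_6 = 355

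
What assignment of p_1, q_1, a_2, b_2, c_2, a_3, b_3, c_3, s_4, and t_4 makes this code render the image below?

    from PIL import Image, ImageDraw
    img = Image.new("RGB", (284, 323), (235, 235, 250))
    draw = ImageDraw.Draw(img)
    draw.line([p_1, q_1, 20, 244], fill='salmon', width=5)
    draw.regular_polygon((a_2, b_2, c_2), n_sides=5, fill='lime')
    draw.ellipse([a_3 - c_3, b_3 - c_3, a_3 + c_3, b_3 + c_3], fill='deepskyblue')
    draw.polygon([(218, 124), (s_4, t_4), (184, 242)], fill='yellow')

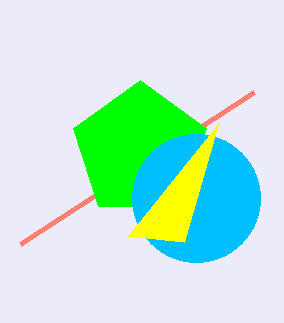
p_1 = 254
q_1 = 92
a_2 = 140
b_2 = 150
c_2 = 70
a_3 = 196
b_3 = 198
c_3 = 64
s_4 = 128
t_4 = 236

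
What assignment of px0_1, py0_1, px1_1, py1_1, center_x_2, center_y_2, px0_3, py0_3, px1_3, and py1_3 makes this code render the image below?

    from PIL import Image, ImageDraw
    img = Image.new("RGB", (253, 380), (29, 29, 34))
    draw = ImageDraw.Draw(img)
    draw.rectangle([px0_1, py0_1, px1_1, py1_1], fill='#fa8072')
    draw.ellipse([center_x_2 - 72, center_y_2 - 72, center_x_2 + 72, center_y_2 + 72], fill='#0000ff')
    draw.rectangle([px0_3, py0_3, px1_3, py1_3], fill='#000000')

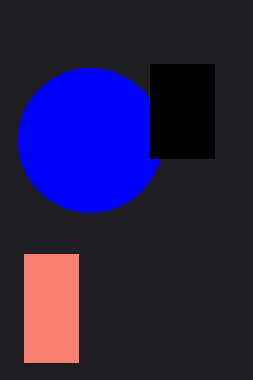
px0_1 = 24, py0_1 = 254, px1_1 = 78, py1_1 = 362, center_x_2 = 90, center_y_2 = 140, px0_3 = 150, py0_3 = 64, px1_3 = 214, py1_3 = 158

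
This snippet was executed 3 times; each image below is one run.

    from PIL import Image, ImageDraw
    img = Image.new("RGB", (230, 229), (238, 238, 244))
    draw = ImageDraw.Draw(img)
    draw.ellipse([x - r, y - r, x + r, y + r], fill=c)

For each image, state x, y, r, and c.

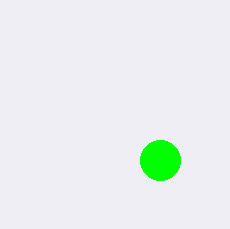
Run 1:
x = 160, y = 160, r = 20, c = 'lime'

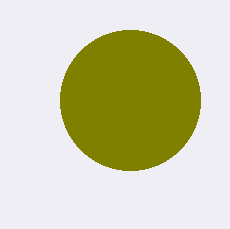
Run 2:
x = 130; y = 100; r = 70; c = 'olive'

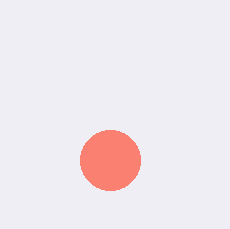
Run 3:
x = 110; y = 160; r = 30; c = 'salmon'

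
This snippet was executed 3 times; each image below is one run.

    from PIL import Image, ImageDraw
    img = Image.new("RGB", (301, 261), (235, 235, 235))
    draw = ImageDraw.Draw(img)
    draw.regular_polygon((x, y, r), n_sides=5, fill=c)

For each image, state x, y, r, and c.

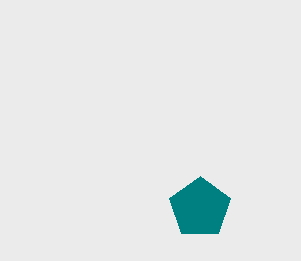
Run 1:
x = 200
y = 208
r = 32
c = 'teal'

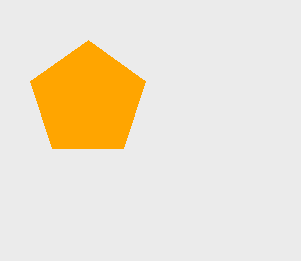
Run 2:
x = 88
y = 100
r = 60
c = 'orange'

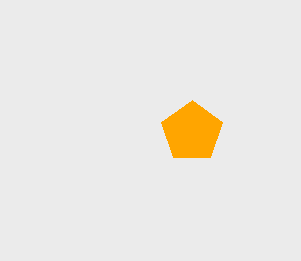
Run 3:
x = 192; y = 132; r = 32; c = 'orange'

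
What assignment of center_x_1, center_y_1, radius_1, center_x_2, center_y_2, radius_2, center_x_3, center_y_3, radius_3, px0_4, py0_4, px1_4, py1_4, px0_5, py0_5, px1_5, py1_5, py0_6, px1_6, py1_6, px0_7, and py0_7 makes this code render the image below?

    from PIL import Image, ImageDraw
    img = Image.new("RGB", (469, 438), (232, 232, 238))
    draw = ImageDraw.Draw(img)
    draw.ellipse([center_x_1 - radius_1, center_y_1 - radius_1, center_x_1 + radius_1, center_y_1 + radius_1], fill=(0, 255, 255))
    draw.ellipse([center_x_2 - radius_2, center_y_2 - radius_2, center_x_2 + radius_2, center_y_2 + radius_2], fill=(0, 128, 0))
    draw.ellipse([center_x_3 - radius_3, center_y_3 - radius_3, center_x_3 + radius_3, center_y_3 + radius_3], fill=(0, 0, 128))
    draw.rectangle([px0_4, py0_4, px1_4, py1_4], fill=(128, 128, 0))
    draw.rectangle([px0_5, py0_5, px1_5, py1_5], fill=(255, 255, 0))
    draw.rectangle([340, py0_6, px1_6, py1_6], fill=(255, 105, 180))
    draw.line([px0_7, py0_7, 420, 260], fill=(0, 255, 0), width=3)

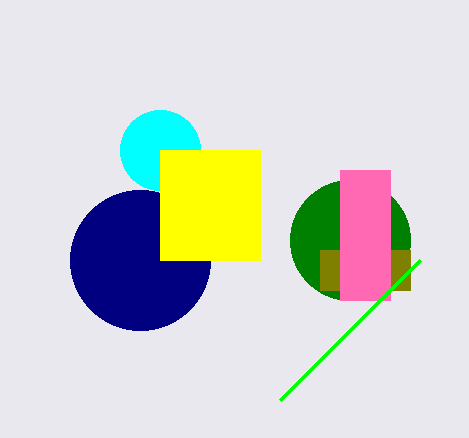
center_x_1 = 160; center_y_1 = 150; radius_1 = 40; center_x_2 = 350; center_y_2 = 240; radius_2 = 60; center_x_3 = 140; center_y_3 = 260; radius_3 = 70; px0_4 = 320; py0_4 = 250; px1_4 = 410; py1_4 = 290; px0_5 = 160; py0_5 = 150; px1_5 = 260; py1_5 = 260; py0_6 = 170; px1_6 = 390; py1_6 = 300; px0_7 = 280; py0_7 = 400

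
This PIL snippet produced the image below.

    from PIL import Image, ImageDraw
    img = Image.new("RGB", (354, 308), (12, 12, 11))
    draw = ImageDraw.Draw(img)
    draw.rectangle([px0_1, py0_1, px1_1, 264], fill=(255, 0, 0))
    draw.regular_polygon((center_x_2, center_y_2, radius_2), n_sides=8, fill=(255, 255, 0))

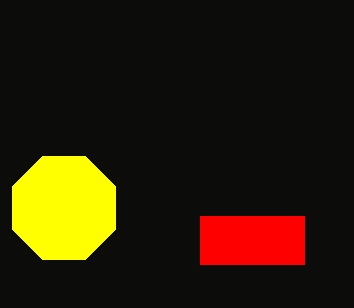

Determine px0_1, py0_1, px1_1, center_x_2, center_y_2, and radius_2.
px0_1 = 200, py0_1 = 216, px1_1 = 304, center_x_2 = 64, center_y_2 = 208, radius_2 = 56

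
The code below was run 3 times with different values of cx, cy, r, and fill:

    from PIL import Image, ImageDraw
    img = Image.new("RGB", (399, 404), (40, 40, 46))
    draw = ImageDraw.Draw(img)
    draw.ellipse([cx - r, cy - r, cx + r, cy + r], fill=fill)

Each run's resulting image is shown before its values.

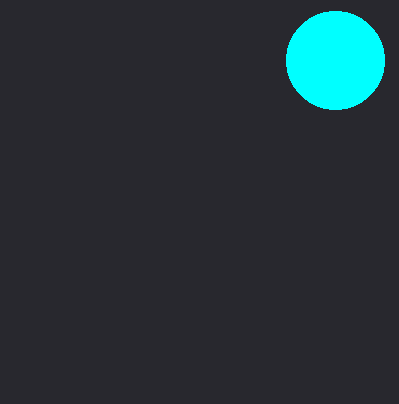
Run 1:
cx = 335, cy = 60, r = 49, fill = 'cyan'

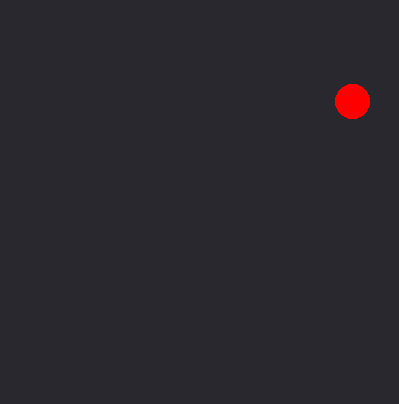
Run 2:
cx = 352; cy = 101; r = 17; fill = 'red'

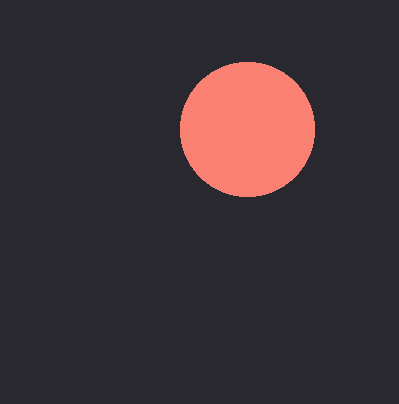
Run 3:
cx = 247; cy = 129; r = 67; fill = 'salmon'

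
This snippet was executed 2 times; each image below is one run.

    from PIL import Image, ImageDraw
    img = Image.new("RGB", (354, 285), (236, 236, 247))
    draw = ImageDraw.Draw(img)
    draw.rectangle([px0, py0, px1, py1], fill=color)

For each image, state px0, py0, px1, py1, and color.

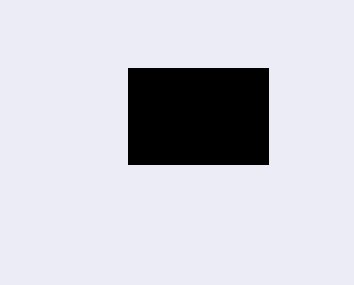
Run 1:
px0 = 128; py0 = 68; px1 = 268; py1 = 164; color = 'black'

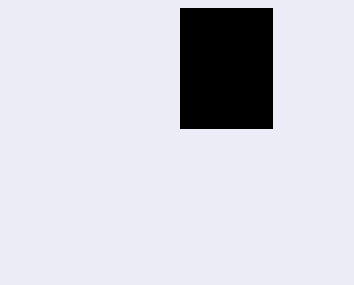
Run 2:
px0 = 180, py0 = 8, px1 = 272, py1 = 128, color = 'black'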